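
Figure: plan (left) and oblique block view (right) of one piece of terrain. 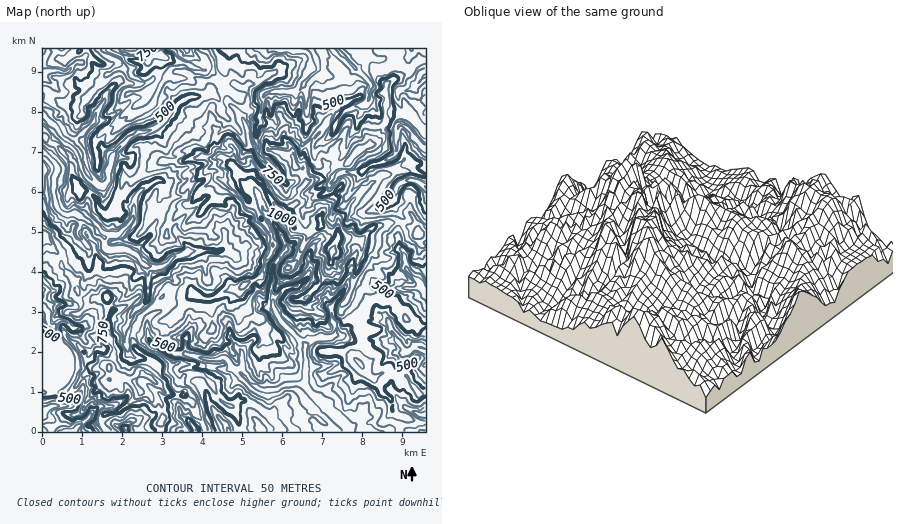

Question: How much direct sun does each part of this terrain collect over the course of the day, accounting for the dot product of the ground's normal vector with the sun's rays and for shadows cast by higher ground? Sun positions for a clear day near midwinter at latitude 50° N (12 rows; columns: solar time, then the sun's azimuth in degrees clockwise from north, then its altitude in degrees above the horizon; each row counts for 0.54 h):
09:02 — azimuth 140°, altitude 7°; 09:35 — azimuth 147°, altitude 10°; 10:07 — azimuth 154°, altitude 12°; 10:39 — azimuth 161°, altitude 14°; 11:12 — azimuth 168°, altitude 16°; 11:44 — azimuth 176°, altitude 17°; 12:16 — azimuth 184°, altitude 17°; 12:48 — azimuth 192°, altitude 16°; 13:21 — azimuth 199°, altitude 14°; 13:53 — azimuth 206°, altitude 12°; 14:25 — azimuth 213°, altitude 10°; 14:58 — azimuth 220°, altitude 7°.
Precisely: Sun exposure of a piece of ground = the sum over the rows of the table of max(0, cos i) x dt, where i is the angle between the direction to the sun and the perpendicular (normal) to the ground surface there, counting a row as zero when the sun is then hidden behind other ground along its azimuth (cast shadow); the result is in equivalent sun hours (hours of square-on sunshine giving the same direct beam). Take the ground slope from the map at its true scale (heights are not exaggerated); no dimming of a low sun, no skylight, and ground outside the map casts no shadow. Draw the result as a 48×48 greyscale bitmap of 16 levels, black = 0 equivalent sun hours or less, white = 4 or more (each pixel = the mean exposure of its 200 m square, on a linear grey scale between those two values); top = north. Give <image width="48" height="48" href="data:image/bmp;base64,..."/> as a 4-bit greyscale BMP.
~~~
<image width="48" height="48" href="data:image/bmp;base64,Qk32BAAAAAAAAHYAAAAoAAAAMAAAADAAAAABAAQAAAAAAIAEAAATCwAAEwsAABAAAAAAAAAAAAAAABEREQAiIiIAMzMzAERERABVVVUAZmZmAHd3dwCIiIgAmZmZAKqqqgC7u7sAzMzMAN3d3QDu7u4A////AIfvV7cidGiYqStjKXVIdkNDaVRmmsppzQS99Si9xTI4MXwye3VqhEVWYjaGNFq6UzRCWUFZ3apjV7Y1u2a4NVUyI1moaFdAKOZDJqZBb9yUaqRHg1hBAlQyNWiZmKdH3O7Oldvvh+dLhzJXEBEAACM0aKiLuaSKmzMilnypmSXEAAJmQQACIQA2uXmKzHeZUEVCSUVWhIkhETVSQwGKuGdmnZRqyHhnIWVUJ5ZyATASECIAACV6iLtkNJyqckYiMVVUVRMhAAEzNSAANJaIjMVWl0WXRjEAeGVVlCAUASEAAAJnaVWZqkZHvdlBI1EAElVZcBBSAwACdW3e+GhZlHRDIQABMxMiAlJXAVZiEQBHNCW9le1XWDJ1AAAVRWQ57QBAAAMhFEJou2JYiMy3YhabhxWGZ4S8qgEBQjQ2MXWJm6dTSZi4QTvL6kuVQiWpZAOKqXRoQVcRWauXnIlzEr7v2H2XZVp0IUQgGKczlQSENqmZu5hCNb/7MzmnaLhBIYp3hHmDBkBXZZloycp4Y3iseGGHeYYyEkI1UQEBEBEkVUIASa2+VgAE7MNXhSEAErqWMQABIAEAAhIBIRa7Z4IAT9taZYZXV6mEEQAAEQAAEgIWIAAZaf9gbvyLm4eDapZhESEAEQAAAAARAAADYmmlacaJp4pz2pdDISEAACaDAAAQAAADsgF5tqu3m6h1u6kzISAAAniZgwAQAREiVgCYV2aGmGQofKQhAjA2m2R8xpmaVVZ2UzNbQTead2WN2EMAFQEQFaRGO7uVNombgX+5tzMhV3h3iAACMBnLIDhDedyVd3q9RJczlgEABZm2IRAAApvKckdkhXyqubeWPdUlQgEAAAIzQSAkWKZWRVVUN1Sbyn+ym2QgBAAQAAAUETJc2mEldWQzNHZMqbpFcQNxEUI1MQACMzMomkAmhxJCMyiGnuVIMAAhABQFd2MUU1IUUgAUi3EjNEJ5zXRoAABoEChAR3YgAVMlEBUVZ8pnVlZHZ2miABIjYwAgA4qDWnQ0EHYkIVzalFSGeHIhADhxBDJCABN4YxOEInYyE1WLnMlXdAAQBXQRE1SqUQAlVCizJHVTZlMQQiM0MBABeGQCAUIrzIICEMsQSGjVF1IQESAAAQAAEAADASMSm6UDEaADRFm8MAACIQABAAAAAAABYQMQAVURGRApsRZs1RACIhEzAAIQAAAANgEgACQhdwOLyRA2v/thIjQhABIQAAAABDAQACl4gkWWaTRTidy2JFIxASIgAQAQEWEAABSHM+yWZ3InKJuqYhIhFREQABARABdAAFYzNGYzRqY1lEhnhhEQMSMQAAAAAABJJGQRBGE1MmlCNVaFmJhURHdjAAAAAAAAQTUwAwRlUziSATFqrLiYZTJruZUgABEAFTbJQCMRIiV5i8t3Q13pIhEieXZSEjQQNAAYpbmTAkADd3qrzbZFMiEAA2dkJEITUhAibDZqlUeblSe6YQFDQjEQAAJURDFYVDRTJUQCeIrHAAAREAMCIkMAAAACVBaEVWVEIg=="/>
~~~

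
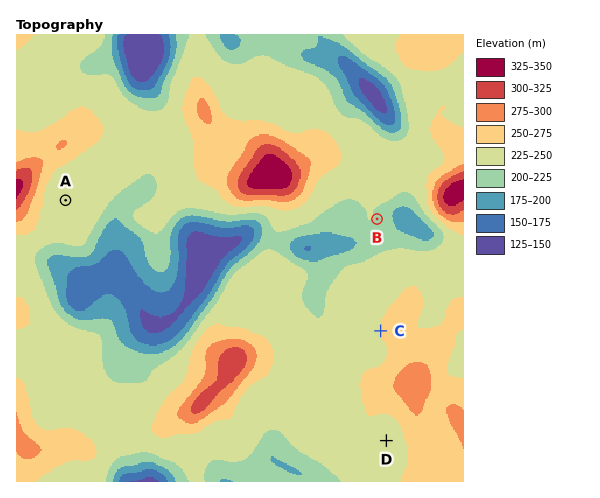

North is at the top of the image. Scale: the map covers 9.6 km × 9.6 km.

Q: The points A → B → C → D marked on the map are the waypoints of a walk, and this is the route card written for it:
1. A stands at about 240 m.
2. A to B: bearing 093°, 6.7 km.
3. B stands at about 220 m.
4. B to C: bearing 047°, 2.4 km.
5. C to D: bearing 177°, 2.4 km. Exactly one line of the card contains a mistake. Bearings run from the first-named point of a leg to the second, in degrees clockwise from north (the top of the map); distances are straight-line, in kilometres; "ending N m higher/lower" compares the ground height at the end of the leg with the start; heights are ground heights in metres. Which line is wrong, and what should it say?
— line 4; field bearing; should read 178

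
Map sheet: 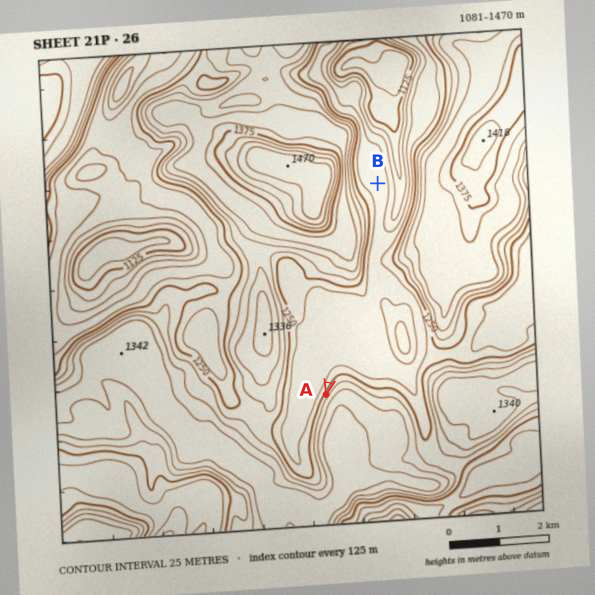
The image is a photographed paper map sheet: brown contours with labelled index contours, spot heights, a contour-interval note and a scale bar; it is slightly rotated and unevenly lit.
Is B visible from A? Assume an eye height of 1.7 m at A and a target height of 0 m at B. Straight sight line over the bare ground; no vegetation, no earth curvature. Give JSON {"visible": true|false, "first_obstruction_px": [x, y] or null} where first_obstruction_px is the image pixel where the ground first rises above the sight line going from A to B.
{"visible": false, "first_obstruction_px": [352, 289]}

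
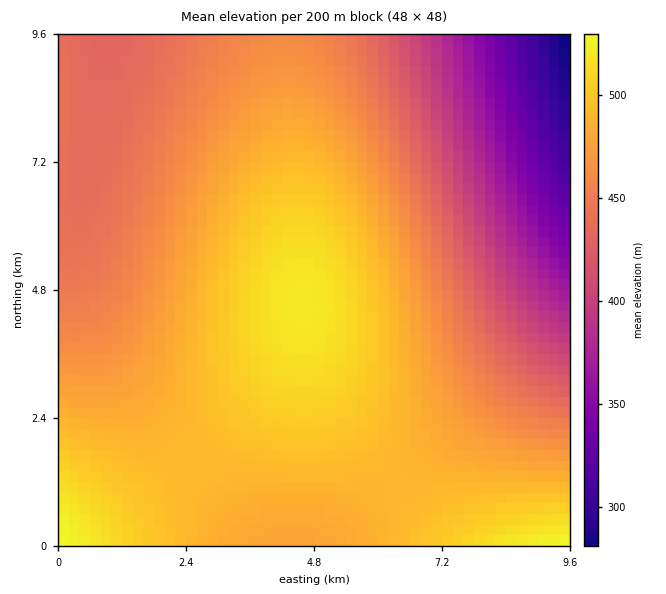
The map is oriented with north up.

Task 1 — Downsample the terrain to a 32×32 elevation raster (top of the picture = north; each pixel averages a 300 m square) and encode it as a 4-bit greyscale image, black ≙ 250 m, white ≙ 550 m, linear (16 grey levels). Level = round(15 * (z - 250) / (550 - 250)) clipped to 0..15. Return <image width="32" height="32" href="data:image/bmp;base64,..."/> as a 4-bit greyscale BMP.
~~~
<image width="32" height="32" href="data:image/bmp;base64,Qk12AgAAAAAAAHYAAAAoAAAAIAAAACAAAAABAAQAAAAAAAACAAATCwAAEwsAABAAAAAAAAAAAAAAABEREQAiIiIAMzMzAERERABVVVUAZmZmAHd3dwCIiIgAmZmZAKqqqgC7u7sAzMzMAN3d3QDu7u4A////AO7d3czMzMu7zMzMzN3d3u7t3d3MzMzMzMzMzMzN3d3d3d3czMzMzMzMzMzMzM3d3d3dzMzMzMzMzMzMzMzMzMzd3MzMzMzMzMzMzMzMzMzM3MzMzMzMzMzMzMzMzMu7u8zMzMzMzMzMzMzMzMu7u7vMzMzMzMzd3d3MzMy7u7qqzMzMzMzN3d3d3MzLu7qqqru7vMzMzd3d3dzMy7uqqpm7u7vMzN3d3d3dzMu7qpmZu7u7zMzd3d3d3czLuqmZiLu7u7zM3d3d3d3Mu7qpmIiqq7u8zN3d3d3dzLuqmYh3qqq7vMzd3d3d3cy7qpiHd6qqu7zM3d3d3d3Mu6mYh3aqqqu7zN3d3d3czLqpiHdmqqqru8zN3d3d3Mu6mYd2ZaqqqrvMzd3d3dzLupmHdlWqqqq7vM3d3d3My6qYh2ZVqaqqu7zM3d3dzLupmHdlVJmaqqu8zM3d3My6qYh2ZUSZmqqru8zM3MzLuqmHdlVEmZmqq7vMzMzMy7qZh2ZUQ5mZqqq7vMzMzLuqmIdmVEOZmaqqu7vMzMu7qZh3ZVQzmZmaqqu7vMy7uqmYd2VEM5mZmqqru7u7u7qpiHZlRDKZmZqqqru7u7uqmYh2VUMymZmZqqqru7u6qpmHdlVDMpmZmaqqq7u7uqmYh2ZUQyKZmZmaqqq7u6qpmIdmVEMi"/>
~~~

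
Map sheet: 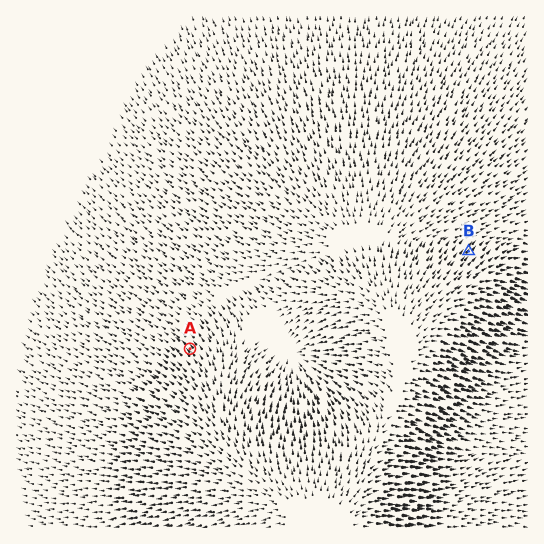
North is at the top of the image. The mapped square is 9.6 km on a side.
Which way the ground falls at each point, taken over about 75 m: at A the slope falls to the NW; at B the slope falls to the NE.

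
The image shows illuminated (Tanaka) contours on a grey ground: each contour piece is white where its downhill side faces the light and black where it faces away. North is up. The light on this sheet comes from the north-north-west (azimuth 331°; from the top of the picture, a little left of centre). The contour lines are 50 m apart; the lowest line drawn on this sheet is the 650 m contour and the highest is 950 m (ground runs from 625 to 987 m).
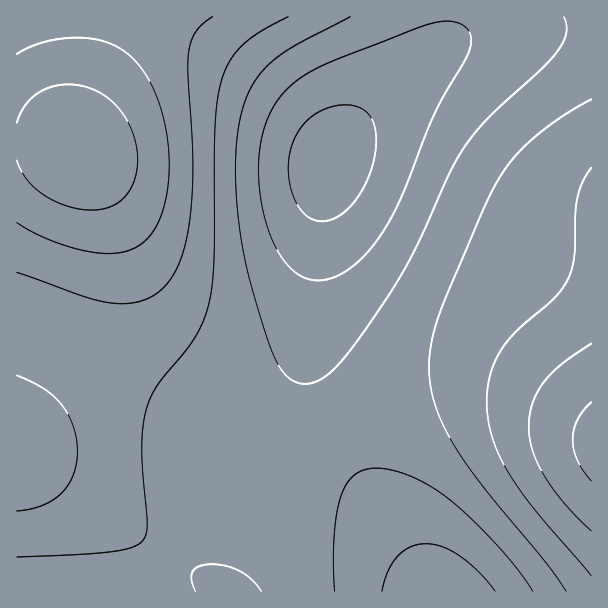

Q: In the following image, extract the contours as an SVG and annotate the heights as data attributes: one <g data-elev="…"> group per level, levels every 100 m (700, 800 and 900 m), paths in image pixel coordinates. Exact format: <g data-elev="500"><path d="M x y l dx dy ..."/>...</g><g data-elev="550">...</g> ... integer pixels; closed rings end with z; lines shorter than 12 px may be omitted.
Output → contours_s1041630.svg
<g data-elev="700"><path d="M382 591l6-19 10-16 13-9 15-3 17 3 16 9 20 16 16 19"/><path d="M309 279l-15-8-13-15-11-22-8-27-3-30 1-27 5-24 9-21 10-12 12-12 15-10 19-9 99-38 18-3 15 4 6 5 3 6 0 8-2 7-34 61-32 80-17 35-18 25-20 18-19 9-11 1z"/></g><g data-elev="800"><path d="M261 591l-9-11-12-9-13-5-15-2-12 2-7 6-2 7 4 12"/><path d="M17 557l63-3 36-3 19-5 6-4 4-5 2-16-5-75 1-20 3-16 4-12 7-12 29-36 11-17 9-19 5-20 3-42 1-126 2-24 4-19 8-21 13-16 18-14 28-15"/><path d="M591 99l-28 17-27 20-20 19-15 21-17 33-41 96-10 30-4 25 1 21 4 20 8 21 11 22 26 38 66 79 21 30"/></g><g data-elev="900"><path d="M591 344l-30 21-18 18-11 21-3 22 3 24 12 26 20 27 27 28"/><path d="M17 223l28 15 35 12 28 4 12-1 11-3 9-5 7-6 12-18 8-26 2-31-3-36-10-33-13-25-9-11-9-7-11-7-12-4-13-3-15 0-17 1-15 4-13 4-12 7"/></g>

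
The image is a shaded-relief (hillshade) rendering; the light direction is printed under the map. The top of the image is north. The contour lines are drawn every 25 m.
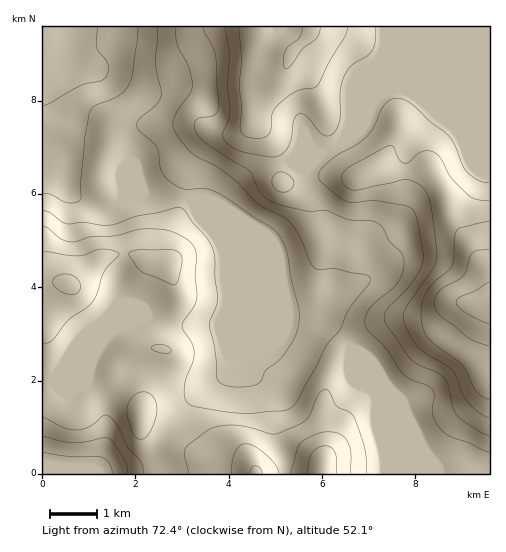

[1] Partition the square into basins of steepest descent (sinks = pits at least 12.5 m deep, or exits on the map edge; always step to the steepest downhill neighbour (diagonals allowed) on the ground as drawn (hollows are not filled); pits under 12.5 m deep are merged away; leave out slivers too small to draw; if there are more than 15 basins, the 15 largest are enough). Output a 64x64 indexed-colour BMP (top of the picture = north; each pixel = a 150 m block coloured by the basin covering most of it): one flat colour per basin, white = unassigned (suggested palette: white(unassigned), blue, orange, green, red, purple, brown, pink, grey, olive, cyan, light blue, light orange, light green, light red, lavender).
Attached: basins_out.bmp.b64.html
<image width="64" height="64" href="data:image/bmp;base64,Qk12CAAAAAAAAHYAAAAoAAAAQAAAAEAAAAABAAQAAAAAAAAIAAATCwAAEwsAABAAAAAAAAAA////ALR3HwAOf/8ALKAsACgn1gC9Z5QAS1aMAMJ34wB/f38AIr28AM++FwDox64AeLv/AIrfmACWmP8A1bDFACIiIiIiIiIiIiIiIiIiIhERERERERERERERERERERERIiIiIiIiIiIiIiIiIREREREREREREREREREREREREREiIiIiIiIiIiIiIiERERERERERERERERERERERERERESIiIiIiIiIiIiIhERERERERERERERERERERERERERERIiIiIiIiIiIiIREREREREREREREREREREREREREREREiIiIiIiIiIiERERERERERERERERERERERERERERERESIiIiIiIiIhERERERERERERERERERERERERERERERERIiIiIiIiIhEREREREREREREREREREREREREREREREREiIiIiIiIiERERERERERERERERERERERERERERERERESIiIiIiIiIRERERERERERERERERERERERERERERERERIiIiIiIiIiEREREREREREREREREREREREREREREREREiIiIiIiIiIRERERERERERERERERERERERERERERERESIiIiIiIiIiERERERERERERERERERERERERERERERERIiIiIiIiIiIREREREREREREREREREREREREREREREREiIiIiIiIiIiERERERERERERERERERERERERERERERESIiIiIiIiIiIRERERERERERERERERERERERERERERERIiIiIiIiIiIhEREREREREREREREREREREREREREREREiIiIiIiIiIiERERERERERERERERERERERERERERERESIiIiIiIiIiIRERERERERERERERERERERERERERERERIiIiIiIiIiIiEREREREREREREREREREREREREREREREiIiIiIiIiIiIRERERERERERERERERERERERERERERESIiIiIiIiIiIhERERERERERERERERERERERERERERERIiIiIiIiIiIiEREREREREREREREREREREREREREREREiIiIiIiIiIiIhERERERERERERERERERERERERERERESIiIiIiIiIiIiERERERERERERERERERERERERERERERIiIiIiIiIiIiIREREREREREREREREREREREREREREREiIiIiIiIiIiIhEREREREREREREREREREREREREREREREREiIiIiIiIiERERERERERERERERERERERERERERERERERIiIiIiIiERERERERERERERERERERERERERERERERERESIiIiIiIREREREREREREREREREREREREREREREREREREiIiIhERERERERERERERERERERERERERERERERERERERERERERERERERERERERERERERERERERERERERERERERERERERERERERERERERERERERERERERERERERERERERERERERERERERERERERERERERERERERERERERERERERERERERERERERERERERERERERERERERERERERERERERERERERERERERERERERERERERERERERERERERERERERERERERERERERERERERERERERERERERERERERERERERERERERERERERERERERERERERERERERERERERERERERERERERERERERERERERERERERERERERERERERERERERERERERERERERERERERERERERERERERERERERERERERERERERERERERERERERERERERERERERERERERERERERERERERERERERERERERERERERERERERERERERERERERERERERERERERERERERERERERERERERERERERERERERERERERERERERERERERERERERERERERERERERERERERERERERERERERERERERERERERERERERERERERERERERERERERERERERERERERERERERERERERERERERERERERERERERERERERERERERERERERERERERERERERERERERERERERERERERERERERERERERERERERERERERERERERERERERERERERERERERERERERERERERERERERERERERERERERERERERERERERERERERERERERERERERERERERERERERERERERERERERERERERERERERERERERERERERERERERERERERERERERERERERERERERERERERERERERERERERERERERERERERERERERERERERERERERERERERERERERERERERERERERERERERERERERERERERERERERERERERERERERERERERERERERERERERERERERERERERERERERERERERERERERERERERERERERERERERERERERERERERERERERERERERERERERERERERERERERERERERERERERERERERERERERERERERERERERERERERERERERERERERERERERERERERERERERERERERERERERERERERERERERERERERERERERERERERERERERERERERERERERERERERERERERERERERERERERERERERERERERERERERERERERERERERERERERERERERERERERERERERERERERERERERERERERERERERERERERERERERERERERERERERERERERERERERERERERERERERERERERERERERERERERERERERERERERERER"/>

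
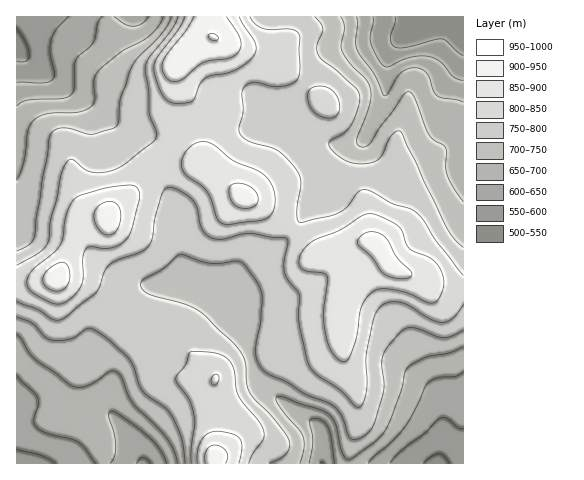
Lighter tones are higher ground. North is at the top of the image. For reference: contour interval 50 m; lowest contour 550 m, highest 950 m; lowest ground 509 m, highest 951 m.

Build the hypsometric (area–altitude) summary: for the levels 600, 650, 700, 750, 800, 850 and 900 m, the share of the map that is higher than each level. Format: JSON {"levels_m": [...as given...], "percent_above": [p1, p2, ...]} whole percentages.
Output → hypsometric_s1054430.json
{"levels_m": [600, 650, 700, 750, 800, 850, 900], "percent_above": [95, 88, 77, 61, 34, 14, 3]}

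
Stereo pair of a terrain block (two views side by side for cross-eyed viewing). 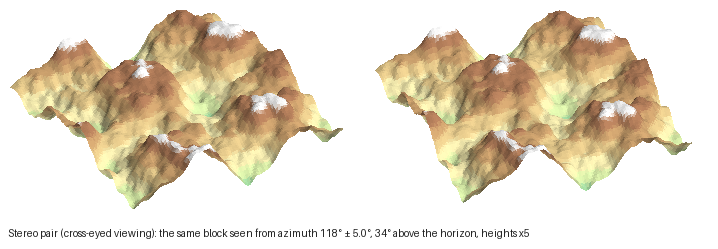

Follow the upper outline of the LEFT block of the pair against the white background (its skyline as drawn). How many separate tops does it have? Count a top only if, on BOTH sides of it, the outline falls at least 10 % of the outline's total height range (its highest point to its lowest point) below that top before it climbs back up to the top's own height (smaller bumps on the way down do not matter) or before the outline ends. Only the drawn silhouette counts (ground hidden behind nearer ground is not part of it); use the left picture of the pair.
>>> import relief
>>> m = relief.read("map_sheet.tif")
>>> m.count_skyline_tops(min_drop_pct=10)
2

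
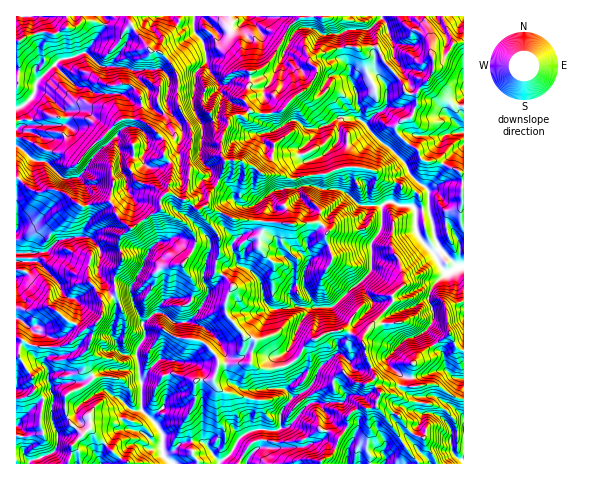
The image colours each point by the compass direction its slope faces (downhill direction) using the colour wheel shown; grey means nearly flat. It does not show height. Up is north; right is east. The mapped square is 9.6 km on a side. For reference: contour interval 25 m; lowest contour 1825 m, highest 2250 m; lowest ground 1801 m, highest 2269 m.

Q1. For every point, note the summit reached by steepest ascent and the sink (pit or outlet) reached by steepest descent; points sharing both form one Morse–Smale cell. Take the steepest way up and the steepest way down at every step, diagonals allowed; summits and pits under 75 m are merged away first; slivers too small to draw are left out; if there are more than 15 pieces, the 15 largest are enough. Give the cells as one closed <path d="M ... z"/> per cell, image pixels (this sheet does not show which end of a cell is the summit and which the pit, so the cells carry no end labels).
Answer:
<path d="M354 46l-19 3-22 8-3 5 7 7-2 9-9 12-11 5-14 15-14 4-17-4-7 6-8-1-7 5 0 6-7 14 0 15 4 5-1 11-6 12-8 10-3 11-8 6 20 27 1 16-3 7-1 11 9 5 8 10-7 15 0 12 19 24 10 3-4 23 8 5 17 0 8-3-1-10 7-8 8-20 11-18 24-3 38-35 0-27 10-16 0-21 8-5 15 4 8 0 3 3 0 18 2 8 18 20 5 10 6 8-14 13-3 8-1 5 6 14-3 12-8 8-19 7-17 17 1 7 7 7 10 7 7 0 1-11 5-11 31-22 7 13 8 3 0-177-26-12-14 0-4-4-2-6-15-13-12 11-19-16-6-9 9-10 11-6 1-19-13-19-1-22-15 1z"/><path d="M168 192l-7 7-2 12-19 10-20 17-1 7 3 17-8 16 1 16-13 11 0 10-8 11-4 20-8 9 11 23-6 7-18 8-4 4 1 17 5 10 12 11 7-6 26 26 13 9 116 0 4-8 10-8 42 0 18-6 6-7 3-19-9-13-11 0-6-10 10-9 3-6-11-5-12 9-7-16-26 2-8-5 4-23-10-3-17-19-2-5 0-12 7-15-8-10-9-5 1-11 3-7-1-16-17-24-14-13-7-1z"/><path d="M129 16l-61 0-1 11-11 7-17-2-23 9 0 137 18 13 9 1 12-2 12 4 15 12 28-4 4 4 4 10 13 12 30-19 0-10 5-6 2-1 13 7 4 0 5-24-1-21 3-16-2-12-12-22 0-27-4-10-12-14-11-2-3-3-14-19z"/><path d="M19 178l-3 1 0 158 24 10 23-1 10-4 11-12 11-5 7-10 0-10 13-11-1-16 8-16-3-20 2-6 9-8-12-12-4-10-4-4-28 4-15-12-12-4-12 2-9-1z"/><path d="M300 16l-171 1 5 12 14 19 3 3 11 2 15 21 0 25 5 14 8 13 2 12-3 16 1 21-5 24 12 11 10-6 3-11 8-10 6-12 1-11-4-5 0-15 7-14 0-6 7-5 8 1 6-5-4-13 6-15 0-10 9-3 12-10 16-32z"/><path d="M391 202l-6 1-4 4 0 21-10 16 0 27-38 35-24 3-11 18-8 20-7 8 2 11 10-6 9-13 9-8 16-7 17-2 15 9 6 21 10 20 12 5 25 1-1-8-8 0-10-7-7-7-1-7 17-17 19-7 8-8 3-12-6-14 1-5 3-8 14-13-6-8-5-10-18-20-2-8 0-18-3-3-14-1z"/><path d="M346 330l-17 2-16 7-9 8-9 13-9 7 6 15 12-9 11 5-3 6-10 9 6 10 11 0 7 10 2 7-4 18-5 4-18 6-42 0-10 8-3 8 74 0 13-11 6-15 8-11 1-11 14-9 10 1 4-2 4-14-8-9 3-7-8-16-2-14-5-9z"/><path d="M94 325l-31 21-23 1-18-5-2 5 0 10 12 19 3 14-7 6-12 3 1 65 51-1 4-9 0-8 10-13-11-9-5-10-1-17 4-4 18-8 6-7-11-23 8-9z"/><path d="M382 16l-81 0-13 12-16 32-12 10-9 3 0 10-6 15 4 12 14 4 18-4 14-15 11-5 9-12 2-9-6-5-1-4 6-6 30-8 12 3 14-1 1-7-5-12z"/><path d="M376 379l-4 4 8 9-4 14 43 58 45-1-1-3-5-2-6-6-1-22-2-5-14-11-12 0-3-3 4-15 11 0 16 8 12 12 0-17-10-3-14-10-7-2-23 3-20-2z"/><path d="M463 43l-10 1-11 15-8 1 0 10-18 25 1 8-4 13-11 5-6 5 2 7 5 5 4-4 11 2 26 0 3-2 17-2 0-16-5-6 0-7 5-6z"/><path d="M417 16l-34 0-15 13 5 17 6 3 6 14 16 18 3 10 6 3 7-2 11-11 6-11-4-32-4-11z"/><path d="M377 407l-15 0-14 9-1 11-8 11-6 15-5 5-5 1-2 5 97-1z"/><path d="M376 46l-3 1 1 23 12 15 1 20-4 5-8 4-9 11 15 17 11 7 10-10-6-8 0-5 6-5 11-5 4-13 0-9-7 0-6-3-1-7-18-21z"/><path d="M463 133l-16 1-3 2-26 0-11-2-4 5 15 12 2 6 4 4 14 0 11 7 14 4z"/>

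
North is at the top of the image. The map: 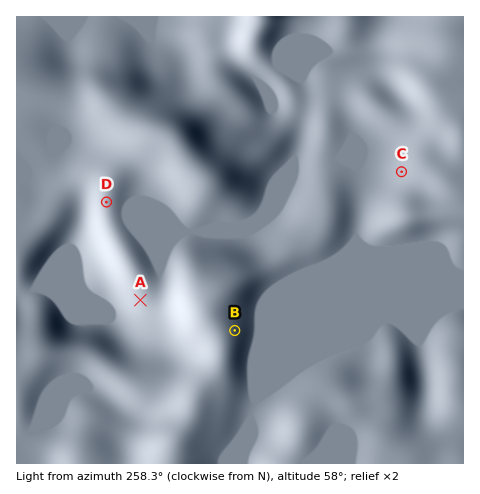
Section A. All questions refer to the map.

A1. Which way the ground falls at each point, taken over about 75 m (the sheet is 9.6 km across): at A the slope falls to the SW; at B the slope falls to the E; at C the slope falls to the W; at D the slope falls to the SW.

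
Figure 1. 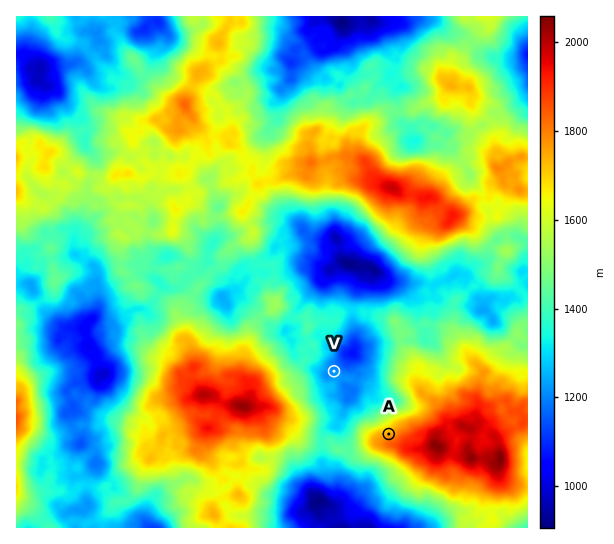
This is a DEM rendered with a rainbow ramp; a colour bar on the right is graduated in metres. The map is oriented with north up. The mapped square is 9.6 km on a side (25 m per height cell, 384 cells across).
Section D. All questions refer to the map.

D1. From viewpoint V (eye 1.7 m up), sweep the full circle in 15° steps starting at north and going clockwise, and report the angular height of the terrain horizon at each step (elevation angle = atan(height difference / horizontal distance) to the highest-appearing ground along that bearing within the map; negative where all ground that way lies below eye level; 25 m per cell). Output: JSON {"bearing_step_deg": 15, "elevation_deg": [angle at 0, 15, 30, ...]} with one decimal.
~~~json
{"bearing_step_deg": 15, "elevation_deg": [9.5, 11.7, 10.8, 8.2, 10.5, 12.3, 15.7, 17.6, 19.0, 20.0, 19.5, 9.4, 8.3, 11.0, 20.2, 23.6, 28.1, 25.7, 23.0, 16.5, 17.9, 17.5, 14.0, 10.1]}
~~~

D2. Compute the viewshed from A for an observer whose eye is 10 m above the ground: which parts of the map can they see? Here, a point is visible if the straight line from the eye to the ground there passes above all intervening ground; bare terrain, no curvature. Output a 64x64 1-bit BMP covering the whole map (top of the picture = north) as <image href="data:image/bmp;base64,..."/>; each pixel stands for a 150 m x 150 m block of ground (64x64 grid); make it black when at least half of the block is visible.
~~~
<image width="64" height="64" href="data:image/bmp;base64,Qk0+AgAAAAAAAD4AAAAoAAAAQAAAAEAAAAABAAEAAAAAAAACAAATCwAAEwsAAAIAAAAAAAAA////AAAAAAAAAAAAAAAAAAAAAAAAAAAAAAAAAAAAAAAAAAAAAAAAAAAAAAAAAAAAAAAAAAAAAAAAAAAAAAAAAAAAAAAAAAAAAAABwAAAAAAAAAGIAAAAAAAAAMCAAAAAAAAAweADAAAAAADB8AMAAAAAAAf4AAAAAAAAB/wAAAAAAAAF/gAAAAAAAAf/gGAAAAAAA///wAAAAAAD///AAAAAAAP//4AAAAAAA//fgAAAAAAH794AAAAAAAff/wAAAAAAB8//AAAAAAADz/+AAAAAAAfv/4AAAAAAA+/8AAAAAAAA4WAAAAAAAADgAAAAAAAAAGAAAAAAAAGAIAAAAAAAAMAgAAAAAAAOQOAAcAAAAIZgYAD4AAAHxz5wA/4AAA//H/wf/8AAD/4H/j//4AAHD4P////wAAoP3///+zx8Bg+P///4Fv4CB4f///gXx4AHB///wB/7mAAH//4AHtuPHgB/4AAYmIIGAA+AABiMAAIADwAAAIwAA4AAAAAABAIb8AAAAAAAAx+QAAAAAAABf5AAAAAAAAHPAAAAAAAAAA8AAAAAAAAABwAAAAAAAAACAAAAAAAAAAIAAAAAAAAAAwAAAAAAAAADgAAAAAAAAAHAAAAAAAAAAEAAAAAAAAAAQAAAAAAAAABAAAAAAAAAAAAAAAAAAAAAAAAAAAAAAAAAAAAAAA=="/>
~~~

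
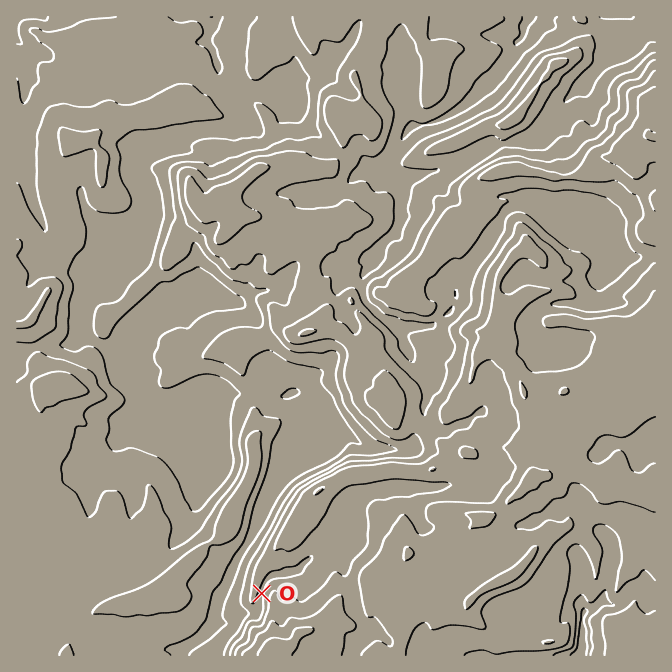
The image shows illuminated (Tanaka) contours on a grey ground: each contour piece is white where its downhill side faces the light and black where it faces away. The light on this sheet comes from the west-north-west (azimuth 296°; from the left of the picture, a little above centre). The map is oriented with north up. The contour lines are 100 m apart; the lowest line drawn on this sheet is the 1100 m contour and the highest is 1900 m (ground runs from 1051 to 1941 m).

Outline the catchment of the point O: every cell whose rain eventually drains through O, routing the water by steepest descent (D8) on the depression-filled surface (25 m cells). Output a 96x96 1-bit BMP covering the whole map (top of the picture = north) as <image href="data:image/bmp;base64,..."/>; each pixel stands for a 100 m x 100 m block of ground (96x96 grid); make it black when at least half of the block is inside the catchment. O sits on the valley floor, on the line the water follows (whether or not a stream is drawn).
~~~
<image width="96" height="96" href="data:image/bmp;base64,Qk2+BAAAAAAAAD4AAAAoAAAAYAAAAGAAAAABAAEAAAAAAIAEAAATCwAAEwsAAAIAAAAAAAAA////AAAAAAAAAAAAA///wAAAAAAAAAAAA///wAAAAAAAAAAAA///wAAAAAAAAAAAA///wAAAAAAAAAAAA///wAAAAAAAAAAAA///wAAAAAAAAAAAA///wAAAAAAAAAAAA///wAAAAAAAAAAAA///wAAAAAAAAAAAB///wAAAAAAAAAAAD///wAAAAAAAAAAAD///wAAAAAAAAAAAB///wAAAAAAAAAAAB///wAAAAAAAAAAAA///wAAAAAAAAAAAAf///AAAAAAAAAAAAf///gAAAAAAAAAAAP///4AAAAAAAAAAAH///+AAAAAAAAAAAD////gAAAAAAAAAAD////wAAAAAAAAAAB////8AAAAAAAAAAA////+AAAAAAAAAAA/////AAAAAAAAAAAf////wAAAAAAAAAAP////wAAAAAAAAAAD////4AAAAAAAAAAAf///4AAAAAAAAAAAAAH/4AAAAAAAAAAAAAB/4AAAAAAAAAAAAAAf4AAAAAAAAAAAAAAOAAAAAAAAAAAAAAAAAAAAAAAAAAAAAAAAAAAAAAAAAAAAAAAAAAAAAAAAAAAAAAAAAAAAAAAAAAAAAAAAAAAAAAAAAAAAAAAAAAAAAAAAAAAAAAAAAAAAAAAAAAAAAAAAAAAAAAAAAAAAAAAAAAAAAAAAAAAAAAAAAAAAAAAAAAAAAAAAAAAAAAAAAAAAAAAAAAAAAAAAAAAAAAAAAAAAAAAAAAAAAAAAAAAAAAAAAAAAAAAAAAAAAAAAAAAAAAAAAAAAAAAAAAAAAAAAAAAAAAAAAAAAAAAAAAAAAAAAAAAAAAAAAAAAAAAAAAAAAAAAAAAAAAAAAAAAAAAAAAAAAAAAAAAAAAAAAAAAAAAAAAAAAAAAAAAAAAAAAAAAAAAAAAAAAAAAAAAAAAAAAAAAAAAAAAAAAAAAAAAAAAAAAAAAAAAAAAAAAAAAAAAAAAAAAAAAAAAAAAAAAAAAAAAAAAAAAAAAAAAAAAAAAAAAAAAAAAAAAAAAAAAAAAAAAAAAAAAAAAAAAAAAAAAAAAAAAAAAAAAAAAAAAAAAAAAAAAAAAAAAAAAAAAAAAAAAAAAAAAAAAAAAAAAAAAAAAAAAAAAAAAAAAAAAAAAAAAAAAAAAAAAAAAAAAAAAAAAAAAAAAAAAAAAAAAAAAAAAAAAAAAAAAAAAAAAAAAAAAAAAAAAAAAAAAAAAAAAAAAAAAAAAAAAAAAAAAAAAAAAAAAAAAAAAAAAAAAAAAAAAAAAAAAAAAAAAAAAAAAAAAAAAAAAAAAAAAAAAAAAAAAAAAAAAAAAAAAAAAAAAAAAAAAAAAAAAAAAAAAAAAAAAAAAAAAAAAAAAAAAAAAAAAAAAAAAAAAAAAAAAAAAAAAAAAAAAAAAAAAAAAAAAAAAAAAAAAAAAAAAAAAAAAAAAAAAAAAAAAAAAAAAAAAAAAAAAAAAAAAAAAAAAAAAAAAAAAAAAAAAAAAAAAAAAAAAAAAAAAAAAAAAAAAAAAAAAAAAAAAAAAAAAAAAAAAAAAAAAAAAAAAAAAAAA="/>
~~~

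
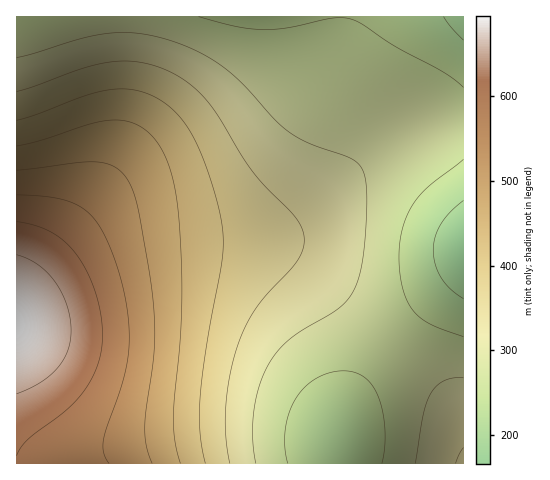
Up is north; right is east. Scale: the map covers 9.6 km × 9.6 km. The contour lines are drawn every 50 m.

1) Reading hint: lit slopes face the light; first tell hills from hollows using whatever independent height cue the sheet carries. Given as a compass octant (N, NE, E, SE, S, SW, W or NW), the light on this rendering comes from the SE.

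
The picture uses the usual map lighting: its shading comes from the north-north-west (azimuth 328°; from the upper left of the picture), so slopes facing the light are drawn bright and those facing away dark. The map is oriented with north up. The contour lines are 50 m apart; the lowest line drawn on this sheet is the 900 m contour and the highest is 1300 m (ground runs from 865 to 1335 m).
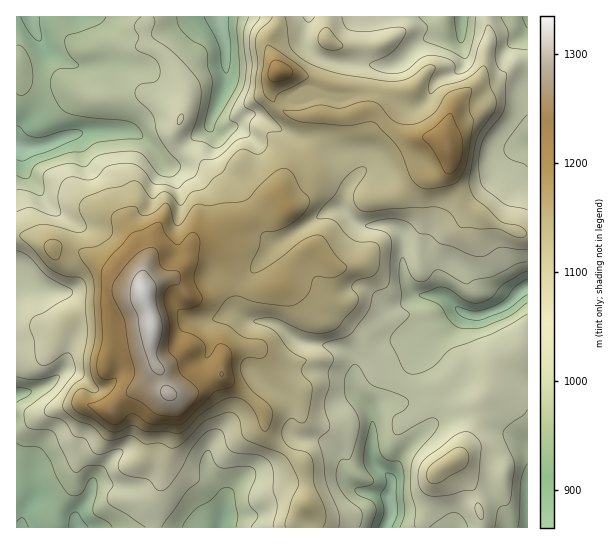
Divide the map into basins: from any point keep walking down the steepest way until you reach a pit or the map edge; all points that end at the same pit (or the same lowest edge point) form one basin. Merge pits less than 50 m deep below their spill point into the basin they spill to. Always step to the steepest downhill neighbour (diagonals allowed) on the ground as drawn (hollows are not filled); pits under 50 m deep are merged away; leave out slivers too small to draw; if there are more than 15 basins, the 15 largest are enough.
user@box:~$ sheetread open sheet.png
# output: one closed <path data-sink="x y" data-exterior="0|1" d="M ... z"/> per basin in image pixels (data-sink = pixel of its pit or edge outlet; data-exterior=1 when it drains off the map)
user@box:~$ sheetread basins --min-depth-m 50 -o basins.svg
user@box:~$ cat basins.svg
<path data-sink="527 287" data-exterior="1" d="M371 109l-6 0-22 8-21-2-3 23-10 19-1 21-7 9-17 8-1 4 3 8-3-3-14 3-24 13-19 5-19 12-12 3-4 5-6 20-10 11-14 4-18 11 9 30 0 37 8 12 9 23 14 2 8-3 18-12 10-4 5-19 5-5 12-4 14 0 11 8 17 7 20-3 9-39-1-10-8-12-18-12 10 1 12 5 19 22 17 8 11 8 7 7 18 28 16 14 11 4 35 0 24-17 22 1 6-9 20-8 6-6 9-2 0-109-7-1-26-9-25-17-15-24-6-16-7 8-8 4-9 0-9-9-1-8 8-16 12-8-18-1-15-4-12-6-12-14z"/><path data-sink="78 527" data-exterior="1" d="M18 235l-2 0 0 292 138 1-1-26 8-20 3-20 11-29 0-28-10-16-5-19-8-12 0-37-9-31-6-7-18-7-42-27-8-2-11 0-7 2-9-8z"/><path data-sink="17 146" data-exterior="1" d="M18 63l-2 0 0 171 26 7 9 8 7-2 11 0 8 2 42 27 18 7 6 8 18-11 14-4 13-17 3-14 4-5 18-5 12-12-2-30-6-12-16-21-16-8-10-13 0-8 6-16-8-7-31-15-25 4-23 0-25-13-38-1-10-6z"/><path data-sink="390 502" data-exterior="0" d="M290 287l-6 0 9 4 11 8 8 18-5 34-2 6-2 1 1 1-21 4-17-7-11-8-14 0-12 4-5 5-3 8 2 12 37 29 5 9 0 15 3 5 10 10 26 18 3 15 0 27 6 8 4 15 104 0 7-19 7-35 25-19 15-29 4-12 0-13 9-15 0-17-5-2-18 0-16 13-16 5-27-1-11-4-16-14-18-28-7-7-11-8-17-8-19-22z"/><path data-sink="218 17" data-exterior="1" d="M278 16l-129 0-4 9 0 12 3 8 11 6 12 11 14 29 0 12-10 28 0 8 10 13 16 8 16 21 7 20 1 22-2 4 22-7 24-13 8-3 8 1-2-6 1-4 17-8 6-6 2-24 10-19 2-23-26 1-8-3-8-5-7-10-1-11 8-17-10-19-1-13 9-13z"/><path data-sink="462 17" data-exterior="1" d="M486 16l-207 0-3 11-8 11 0 9 11 24 27 5 27 9 20 3 4 5 5 18 12 0 16 16 12 6 15 4 17 0 12 6 2-22 8-20 21-18 6-10 2-22 4-10z"/><path data-sink="222 527" data-exterior="1" d="M222 375l-13 5-18 12-20 3 4 10 0 28-11 29-3 20-8 20 2 25 136 1 1-6 15-17 0-27-3-15-26-18-10-10-3-5 0-15-5-9-14-13-20-13z"/><path data-sink="527 17" data-exterior="1" d="M527 16l-40 1 2 24-4 10-4 26-8 11-17 13-9 26 2 43 16 32 22 18 34 13 7 0z"/><path data-sink="31 17" data-exterior="1" d="M147 16l-130 0-1 46 3 1 1 11 5 6 6 3 38 1 25 13 23 0 25-4 40 22 3-12-1-16-13-25-12-11-11-6-3-8z"/><path data-sink="527 527" data-exterior="1" d="M527 344l-8 1-4 4-12 4-14 9-1 24-9 15-2 18-17 36-5 6 18 28 10 39 45-1z"/>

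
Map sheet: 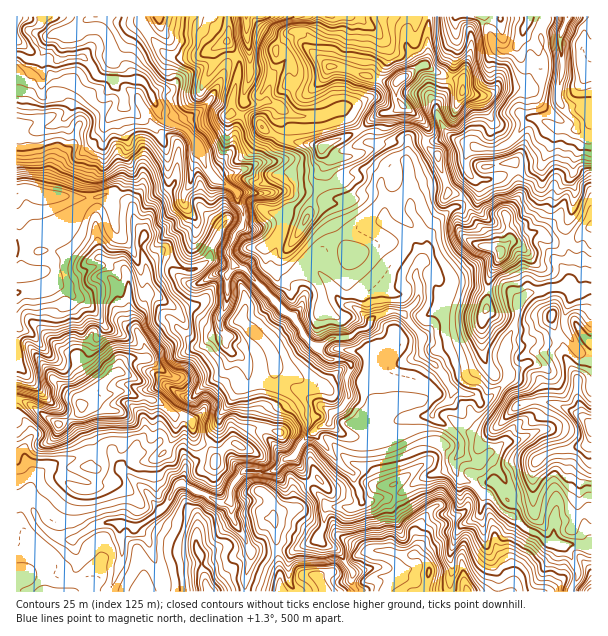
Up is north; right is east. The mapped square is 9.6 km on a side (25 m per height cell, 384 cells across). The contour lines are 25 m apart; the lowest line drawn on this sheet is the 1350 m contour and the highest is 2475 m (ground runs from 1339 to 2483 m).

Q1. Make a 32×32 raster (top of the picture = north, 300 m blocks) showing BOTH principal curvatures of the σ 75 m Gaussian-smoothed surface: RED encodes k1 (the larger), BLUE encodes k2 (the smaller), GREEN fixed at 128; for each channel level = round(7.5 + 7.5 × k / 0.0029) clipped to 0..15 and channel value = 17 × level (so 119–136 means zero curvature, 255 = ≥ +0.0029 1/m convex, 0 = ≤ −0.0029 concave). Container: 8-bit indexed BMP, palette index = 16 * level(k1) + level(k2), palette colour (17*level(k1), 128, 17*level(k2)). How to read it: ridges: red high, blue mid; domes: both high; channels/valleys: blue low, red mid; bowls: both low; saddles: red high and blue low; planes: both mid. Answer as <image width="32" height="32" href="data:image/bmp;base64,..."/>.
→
<image width="32" height="32" href="data:image/bmp;base64,Qk02CAAAAAAAADYEAAAoAAAAIAAAACAAAAABAAgAAAAAAAAEAAATCwAAEwsAAAABAAAAAAAAAIAAABGAAAAigAAAM4AAAESAAABVgAAAZoAAAHeAAACIgAAAmYAAAKqAAAC7gAAAzIAAAN2AAADugAAA/4AAAACAEQARgBEAIoARADOAEQBEgBEAVYARAGaAEQB3gBEAiIARAJmAEQCqgBEAu4ARAMyAEQDdgBEA7oARAP+AEQAAgCIAEYAiACKAIgAzgCIARIAiAFWAIgBmgCIAd4AiAIiAIgCZgCIAqoAiALuAIgDMgCIA3YAiAO6AIgD/gCIAAIAzABGAMwAigDMAM4AzAESAMwBVgDMAZoAzAHeAMwCIgDMAmYAzAKqAMwC7gDMAzIAzAN2AMwDugDMA/4AzAACARAARgEQAIoBEADOARABEgEQAVYBEAGaARAB3gEQAiIBEAJmARACqgEQAu4BEAMyARADdgEQA7oBEAP+ARAAAgFUAEYBVACKAVQAzgFUARIBVAFWAVQBmgFUAd4BVAIiAVQCZgFUAqoBVALuAVQDMgFUA3YBVAO6AVQD/gFUAAIBmABGAZgAigGYAM4BmAESAZgBVgGYAZoBmAHeAZgCIgGYAmYBmAKqAZgC7gGYAzIBmAN2AZgDugGYA/4BmAACAdwARgHcAIoB3ADOAdwBEgHcAVYB3AGaAdwB3gHcAiIB3AJmAdwCqgHcAu4B3AMyAdwDdgHcA7oB3AP+AdwAAgIgAEYCIACKAiAAzgIgARICIAFWAiABmgIgAd4CIAIiAiACZgIgAqoCIALuAiADMgIgA3YCIAO6AiAD/gIgAAICZABGAmQAigJkAM4CZAESAmQBVgJkAZoCZAHeAmQCIgJkAmYCZAKqAmQC7gJkAzICZAN2AmQDugJkA/4CZAACAqgARgKoAIoCqADOAqgBEgKoAVYCqAGaAqgB3gKoAiICqAJmAqgCqgKoAu4CqAMyAqgDdgKoA7oCqAP+AqgAAgLsAEYC7ACKAuwAzgLsARIC7AFWAuwBmgLsAd4C7AIiAuwCZgLsAqoC7ALuAuwDMgLsA3YC7AO6AuwD/gLsAAIDMABGAzAAigMwAM4DMAESAzABVgMwAZoDMAHeAzACIgMwAmYDMAKqAzAC7gMwAzIDMAN2AzADugMwA/4DMAACA3QARgN0AIoDdADOA3QBEgN0AVYDdAGaA3QB3gN0AiIDdAJmA3QCqgN0Au4DdAMyA3QDdgN0A7oDdAP+A3QAAgO4AEYDuACKA7gAzgO4ARIDuAFWA7gBmgO4Ad4DuAIiA7gCZgO4AqoDuALuA7gDMgO4A3YDuAO6A7gD/gO4AAID/ABGA/wAigP8AM4D/AESA/wBVgP8AZoD/AHeA/wCIgP8AmYD/AKqA/wC7gP8AzID/AN2A/wDugP8A/4D/AIeHh4eXhZiHdXX4loOGyJO3t4G2l4e3lLS3laiWp7TEh4eHhpeEl4aGhtZ1lYXGtMfosKSVhse205WEqKiFlbSHmIaFmJW3hYe2x6ejc8WCYXDF6ti1yKbClZSol3NzhJeFhoWUhIOVl6bIlYC4uJeT1KWXl6PIp5Gjx4SRpKeXhoaHl4eGp5OTyMiRk7iouLeRYnOEhcfntKO0gsiFhod2h4eomJenpZCxkLDE+cW2ksellKWTlOiTs5SVxnWFhoeGl5aXhoWXlZLJ2ICwkNbmp4Kmp8eTonKWp4TYhYaXlaSDhJeGhre4gqbV1PmggPmCpoaHh7i3c5V0ptnntqeExdd0dHSEhaWlw7XYpObUoKWEhnaGl6iTprVygpWUxoP199amt8V0xvjFkKe3t8akgLiYh4aEhJeU58WFdHTo9sGS2bi2o+f1gPehhZeGlYSkgLeIh5iUlYRz+ffHxrWCoeanx6e2o6DmkIR1hYWGp8mQuIeImKaThaSClJaEtXH2k5SW2bbF08alhZaHmKe3ooDGh5aVgpeWx4OVdLaVxKLHuIS4tNmkcoV0lZeopnDC5ciXqIKnhraVhJeXppSDtZaVtYL3lXO2hZG2uLiQ1aOggbi4gpaF2KeCl6aTxqaHdXWCx8aTlce2kOi2gJDJuLaDkJC3lpXJ2aKm2qSmhHWGdIWmpre3hOiQ95Gg1qSWlqi3uIKXdKbVY4OThIWYh4WWt6e2tnSzsJDxoNiWl4eHh4eGlIdldfR0daaFh7aHhae3t6S3prP3sLHWp5V2h5iXh4d0hYSE97fGlYaHtoeHdcZjpMang8Xh4eam54SGh4eHh4aE1/jI2KWmpZiXh3eGt3S3yJaDhPmQs6a2x3WGdneHhoPmlpPXlZeEt4eXl6amhselhYHG6KD5xZbGlpiXhoeFxrKix+iFhqa1yMi4prXYt7ekkbWQoMGSlaaXl4aGhoXG13KDlKaVlMaGlpZ2dKakyKO0kYWjk7WWpqaVhYWGdPZztNa2lZSWpXWGp5VkppTHo8VhtqWFlaTXx6a2lYSl+IOCgaS3hYd2loWGx3OFlaW0oJXHg+nWp5W25qSUUtPAkXO4o6Z1hoSnt6a4pYWFpYOUo+rD54STg4Rj1fjo95D5c8R0hKWUl5Z1loaGlreClcfCtKO0lLe3dWRxkvRxcfjm6JSoppKWl4aXmISEg4SVc+eSxJSmhra3tujk+aTV9ra1tZe3kMiUhYODlaiFl8fGt4XDo7Z0t9m3mHOT97WU1nOUlsiQyLWkp5eFhobHlYan2KCV17a3l3aGdKa1lWL3cpSW1pDIlZOmp6emuLWEl5fXkKSz07SDhISHl7amkeW1t5TogNY="/>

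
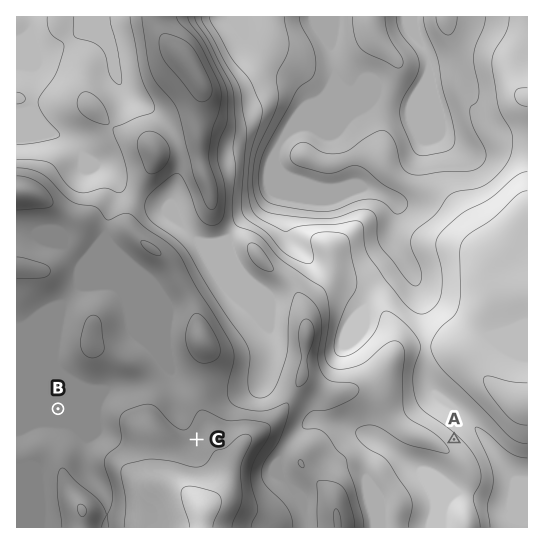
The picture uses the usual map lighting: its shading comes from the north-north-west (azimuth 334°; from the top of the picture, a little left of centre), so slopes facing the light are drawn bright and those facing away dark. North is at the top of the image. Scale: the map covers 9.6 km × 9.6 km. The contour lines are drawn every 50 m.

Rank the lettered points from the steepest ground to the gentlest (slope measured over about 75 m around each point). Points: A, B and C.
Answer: A C B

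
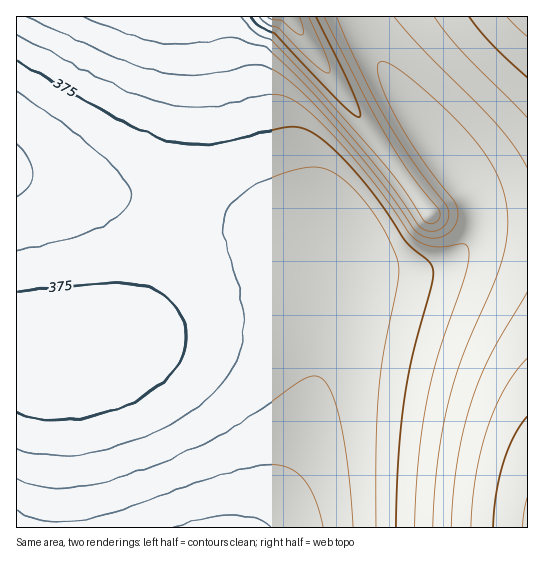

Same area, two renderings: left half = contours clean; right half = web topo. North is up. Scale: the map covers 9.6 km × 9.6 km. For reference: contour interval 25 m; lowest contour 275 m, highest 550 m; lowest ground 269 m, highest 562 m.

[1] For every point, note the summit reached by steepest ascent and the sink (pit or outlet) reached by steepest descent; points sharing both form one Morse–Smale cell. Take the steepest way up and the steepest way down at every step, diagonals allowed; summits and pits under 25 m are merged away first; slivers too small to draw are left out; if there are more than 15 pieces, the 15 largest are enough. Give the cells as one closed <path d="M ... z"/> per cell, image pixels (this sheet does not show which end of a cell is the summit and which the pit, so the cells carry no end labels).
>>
<path d="M179 208l-11 46-11 31-14 29-18 22-19 12-17 5-20 3-53-1 1 173 242 0 5-7 31-68 18-59 14-77 2-38-1-13-3-5-14-13-34-16-40-12z"/><path d="M527 225l-49 0-11 20-13 12-13 8-12 4-18 3-69-1-9 2-4 4-6 70-14 62-22 64-26 55 267-1z"/><path d="M358 16l-171 1 4 33 0 51-6 65-6 41 2 2 56 11 53 17 27 15 8 9 5 15 12-5 69 1 18-3 17-6 21-18 9-23-1-20-11-20-37-48-35-51-29-50z"/><path d="M186 16l-169 0-1 158 41 11 121 23 7-42 6-65 0-51-3-31z"/><path d="M527 16l-168 1 0 6 4 10 29 50 35 51 42 56 7 19-1 19 3-3 50 0z"/><path d="M17 175l-1 179 53 2 25-4 17-7 20-15 12-16 10-20 15-40 11-45-122-24z"/>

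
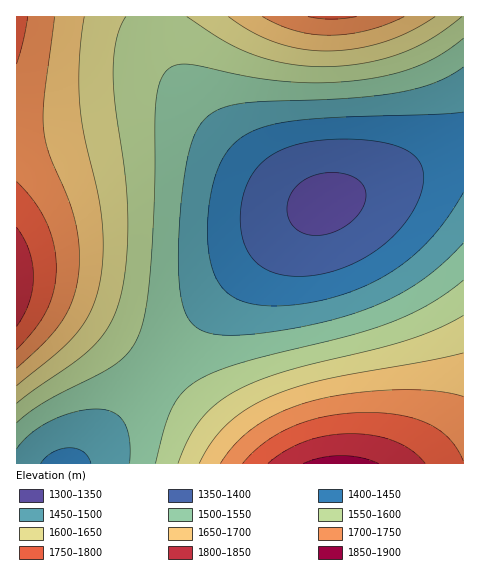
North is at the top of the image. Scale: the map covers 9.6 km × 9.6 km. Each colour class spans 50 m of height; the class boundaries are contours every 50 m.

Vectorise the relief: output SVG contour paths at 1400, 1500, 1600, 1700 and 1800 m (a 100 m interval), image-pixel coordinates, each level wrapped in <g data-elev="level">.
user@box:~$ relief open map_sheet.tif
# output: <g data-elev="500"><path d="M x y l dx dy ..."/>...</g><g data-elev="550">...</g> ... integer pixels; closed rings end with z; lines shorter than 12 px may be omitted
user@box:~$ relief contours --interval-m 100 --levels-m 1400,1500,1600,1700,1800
<g data-elev="1400"><path d="M287 276l-17-5-13-8-9-12-6-15-2-21 4-21 7-18 12-14 14-10 16-6 20-5 24-2 27 1 24 3 17 6 11 9 5 7 2 8 0 9-2 12-12 23-19 22-23 18-26 12-28 7z"/></g><g data-elev="1500"><path d="M17 449l15-16 22-14 26-8 23-2 14 5 8 10 5 17 0 22"/><path d="M463 243l-32 30-35 23-42 18-50 12-58 9-21 0-15-2-11-4-8-7-6-9-4-14-2-22-1-31 2-36 4-34 4-22 5-16 7-13 8-9 15-8 21-5 105-5 53-6 35-10 26-15"/></g><g data-elev="1600"><path d="M17 403l58-41 18-15 16-21 11-26 6-38 2-49-3-41-10-73-2-31 4-30 4-12 5-9"/><path d="M463 315l-25 14-28 10-122 31-26 9-23 10-21 13-16 16-13 20-11 25"/><path d="M187 17l37 24 29 14 34 9 36 3 40-4 36-9 32-15 31-22"/></g><g data-elev="1700"><path d="M463 396l-29-5-39-1-45 3-38 8-29 10-26 14-20 17-17 21"/><path d="M17 368l29-27 17-21 10-22 6-25 0-25-4-27-7-24-19-44-5-24 0-32 11-80"/><path d="M262 17l17 8 16 6 17 3 17 1 19-1 19-3 18-6 19-8"/></g><g data-elev="1800"><path d="M425 463l-13-12-17-10-20-5-24-2-23 1-22 6-20 10-18 12"/><path d="M17 327l12-25 3-12 1-13-1-13-3-13-5-13-7-11"/></g>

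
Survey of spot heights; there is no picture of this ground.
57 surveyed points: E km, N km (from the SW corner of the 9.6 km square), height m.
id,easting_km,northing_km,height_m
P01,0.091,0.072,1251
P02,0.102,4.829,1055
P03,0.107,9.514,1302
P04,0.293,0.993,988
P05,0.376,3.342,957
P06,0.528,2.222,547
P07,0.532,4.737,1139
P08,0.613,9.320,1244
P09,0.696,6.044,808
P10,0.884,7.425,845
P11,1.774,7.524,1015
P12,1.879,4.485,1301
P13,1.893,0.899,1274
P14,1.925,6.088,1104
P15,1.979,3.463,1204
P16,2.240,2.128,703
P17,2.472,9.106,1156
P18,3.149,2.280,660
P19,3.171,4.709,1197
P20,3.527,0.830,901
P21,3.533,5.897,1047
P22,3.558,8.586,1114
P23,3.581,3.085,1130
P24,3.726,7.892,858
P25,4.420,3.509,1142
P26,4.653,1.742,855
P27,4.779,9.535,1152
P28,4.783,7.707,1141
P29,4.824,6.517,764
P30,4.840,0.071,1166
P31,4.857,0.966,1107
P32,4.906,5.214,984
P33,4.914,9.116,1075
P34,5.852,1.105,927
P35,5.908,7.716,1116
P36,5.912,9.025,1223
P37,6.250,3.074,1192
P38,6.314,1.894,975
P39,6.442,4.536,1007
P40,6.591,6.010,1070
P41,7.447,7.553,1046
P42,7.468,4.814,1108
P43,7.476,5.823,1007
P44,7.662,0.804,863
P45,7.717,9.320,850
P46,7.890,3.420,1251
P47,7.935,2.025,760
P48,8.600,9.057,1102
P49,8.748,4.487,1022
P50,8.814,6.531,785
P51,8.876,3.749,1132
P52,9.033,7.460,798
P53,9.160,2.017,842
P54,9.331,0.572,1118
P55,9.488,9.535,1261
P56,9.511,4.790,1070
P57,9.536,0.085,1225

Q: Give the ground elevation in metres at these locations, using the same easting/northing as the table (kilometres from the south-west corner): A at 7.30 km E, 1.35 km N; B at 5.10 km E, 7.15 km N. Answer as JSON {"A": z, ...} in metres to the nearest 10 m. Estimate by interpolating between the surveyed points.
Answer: {"A": 830, "B": 1000}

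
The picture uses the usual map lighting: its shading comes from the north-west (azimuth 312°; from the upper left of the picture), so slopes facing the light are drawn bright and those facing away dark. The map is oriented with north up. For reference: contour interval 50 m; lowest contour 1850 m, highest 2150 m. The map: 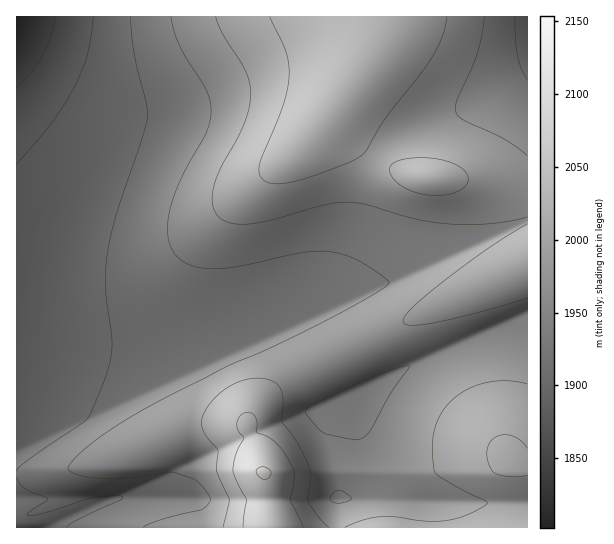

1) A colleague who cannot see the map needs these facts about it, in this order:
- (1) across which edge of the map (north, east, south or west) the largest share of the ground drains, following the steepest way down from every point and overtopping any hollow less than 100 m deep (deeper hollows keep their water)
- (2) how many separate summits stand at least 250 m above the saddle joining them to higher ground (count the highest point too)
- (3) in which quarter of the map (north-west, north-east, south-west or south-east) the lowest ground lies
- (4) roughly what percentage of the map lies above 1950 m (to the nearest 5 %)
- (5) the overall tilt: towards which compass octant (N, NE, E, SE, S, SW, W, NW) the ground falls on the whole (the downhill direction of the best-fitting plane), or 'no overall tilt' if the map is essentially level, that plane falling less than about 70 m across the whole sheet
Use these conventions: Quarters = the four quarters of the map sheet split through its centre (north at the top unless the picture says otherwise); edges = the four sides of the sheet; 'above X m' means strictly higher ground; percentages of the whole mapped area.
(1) The largest share of the runoff leaves by the western edge.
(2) Counting only tops that stand 250 m proud, the map has 1 summit.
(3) The lowest point lies in the north-west quarter of the map.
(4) About 80 % of the map lies above 1950 m.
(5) The general tilt is down to the west (the land rises towards the east).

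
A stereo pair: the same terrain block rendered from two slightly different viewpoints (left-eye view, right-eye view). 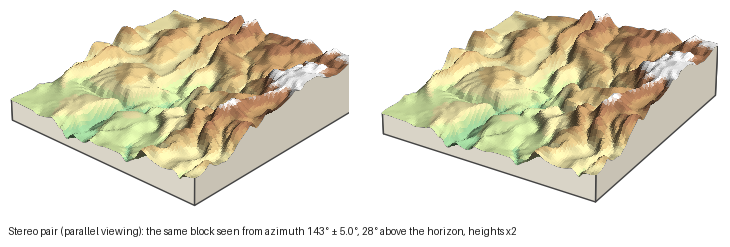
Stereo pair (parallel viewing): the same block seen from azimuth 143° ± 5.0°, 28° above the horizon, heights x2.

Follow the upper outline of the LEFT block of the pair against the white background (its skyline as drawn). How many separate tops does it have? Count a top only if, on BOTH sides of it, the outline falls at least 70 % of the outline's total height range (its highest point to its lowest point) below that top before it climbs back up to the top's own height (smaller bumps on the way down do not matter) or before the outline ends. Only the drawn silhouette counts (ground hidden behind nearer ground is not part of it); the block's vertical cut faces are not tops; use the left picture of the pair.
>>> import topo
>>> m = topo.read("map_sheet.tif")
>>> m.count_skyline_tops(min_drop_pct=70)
0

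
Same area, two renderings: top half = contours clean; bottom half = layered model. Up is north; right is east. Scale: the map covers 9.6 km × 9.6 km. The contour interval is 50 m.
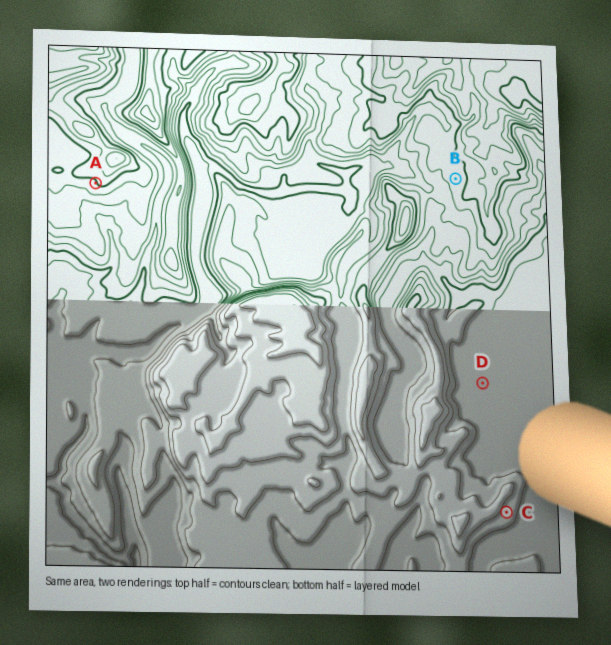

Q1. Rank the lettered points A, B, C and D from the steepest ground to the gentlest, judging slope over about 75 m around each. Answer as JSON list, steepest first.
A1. ["C", "A", "B", "D"]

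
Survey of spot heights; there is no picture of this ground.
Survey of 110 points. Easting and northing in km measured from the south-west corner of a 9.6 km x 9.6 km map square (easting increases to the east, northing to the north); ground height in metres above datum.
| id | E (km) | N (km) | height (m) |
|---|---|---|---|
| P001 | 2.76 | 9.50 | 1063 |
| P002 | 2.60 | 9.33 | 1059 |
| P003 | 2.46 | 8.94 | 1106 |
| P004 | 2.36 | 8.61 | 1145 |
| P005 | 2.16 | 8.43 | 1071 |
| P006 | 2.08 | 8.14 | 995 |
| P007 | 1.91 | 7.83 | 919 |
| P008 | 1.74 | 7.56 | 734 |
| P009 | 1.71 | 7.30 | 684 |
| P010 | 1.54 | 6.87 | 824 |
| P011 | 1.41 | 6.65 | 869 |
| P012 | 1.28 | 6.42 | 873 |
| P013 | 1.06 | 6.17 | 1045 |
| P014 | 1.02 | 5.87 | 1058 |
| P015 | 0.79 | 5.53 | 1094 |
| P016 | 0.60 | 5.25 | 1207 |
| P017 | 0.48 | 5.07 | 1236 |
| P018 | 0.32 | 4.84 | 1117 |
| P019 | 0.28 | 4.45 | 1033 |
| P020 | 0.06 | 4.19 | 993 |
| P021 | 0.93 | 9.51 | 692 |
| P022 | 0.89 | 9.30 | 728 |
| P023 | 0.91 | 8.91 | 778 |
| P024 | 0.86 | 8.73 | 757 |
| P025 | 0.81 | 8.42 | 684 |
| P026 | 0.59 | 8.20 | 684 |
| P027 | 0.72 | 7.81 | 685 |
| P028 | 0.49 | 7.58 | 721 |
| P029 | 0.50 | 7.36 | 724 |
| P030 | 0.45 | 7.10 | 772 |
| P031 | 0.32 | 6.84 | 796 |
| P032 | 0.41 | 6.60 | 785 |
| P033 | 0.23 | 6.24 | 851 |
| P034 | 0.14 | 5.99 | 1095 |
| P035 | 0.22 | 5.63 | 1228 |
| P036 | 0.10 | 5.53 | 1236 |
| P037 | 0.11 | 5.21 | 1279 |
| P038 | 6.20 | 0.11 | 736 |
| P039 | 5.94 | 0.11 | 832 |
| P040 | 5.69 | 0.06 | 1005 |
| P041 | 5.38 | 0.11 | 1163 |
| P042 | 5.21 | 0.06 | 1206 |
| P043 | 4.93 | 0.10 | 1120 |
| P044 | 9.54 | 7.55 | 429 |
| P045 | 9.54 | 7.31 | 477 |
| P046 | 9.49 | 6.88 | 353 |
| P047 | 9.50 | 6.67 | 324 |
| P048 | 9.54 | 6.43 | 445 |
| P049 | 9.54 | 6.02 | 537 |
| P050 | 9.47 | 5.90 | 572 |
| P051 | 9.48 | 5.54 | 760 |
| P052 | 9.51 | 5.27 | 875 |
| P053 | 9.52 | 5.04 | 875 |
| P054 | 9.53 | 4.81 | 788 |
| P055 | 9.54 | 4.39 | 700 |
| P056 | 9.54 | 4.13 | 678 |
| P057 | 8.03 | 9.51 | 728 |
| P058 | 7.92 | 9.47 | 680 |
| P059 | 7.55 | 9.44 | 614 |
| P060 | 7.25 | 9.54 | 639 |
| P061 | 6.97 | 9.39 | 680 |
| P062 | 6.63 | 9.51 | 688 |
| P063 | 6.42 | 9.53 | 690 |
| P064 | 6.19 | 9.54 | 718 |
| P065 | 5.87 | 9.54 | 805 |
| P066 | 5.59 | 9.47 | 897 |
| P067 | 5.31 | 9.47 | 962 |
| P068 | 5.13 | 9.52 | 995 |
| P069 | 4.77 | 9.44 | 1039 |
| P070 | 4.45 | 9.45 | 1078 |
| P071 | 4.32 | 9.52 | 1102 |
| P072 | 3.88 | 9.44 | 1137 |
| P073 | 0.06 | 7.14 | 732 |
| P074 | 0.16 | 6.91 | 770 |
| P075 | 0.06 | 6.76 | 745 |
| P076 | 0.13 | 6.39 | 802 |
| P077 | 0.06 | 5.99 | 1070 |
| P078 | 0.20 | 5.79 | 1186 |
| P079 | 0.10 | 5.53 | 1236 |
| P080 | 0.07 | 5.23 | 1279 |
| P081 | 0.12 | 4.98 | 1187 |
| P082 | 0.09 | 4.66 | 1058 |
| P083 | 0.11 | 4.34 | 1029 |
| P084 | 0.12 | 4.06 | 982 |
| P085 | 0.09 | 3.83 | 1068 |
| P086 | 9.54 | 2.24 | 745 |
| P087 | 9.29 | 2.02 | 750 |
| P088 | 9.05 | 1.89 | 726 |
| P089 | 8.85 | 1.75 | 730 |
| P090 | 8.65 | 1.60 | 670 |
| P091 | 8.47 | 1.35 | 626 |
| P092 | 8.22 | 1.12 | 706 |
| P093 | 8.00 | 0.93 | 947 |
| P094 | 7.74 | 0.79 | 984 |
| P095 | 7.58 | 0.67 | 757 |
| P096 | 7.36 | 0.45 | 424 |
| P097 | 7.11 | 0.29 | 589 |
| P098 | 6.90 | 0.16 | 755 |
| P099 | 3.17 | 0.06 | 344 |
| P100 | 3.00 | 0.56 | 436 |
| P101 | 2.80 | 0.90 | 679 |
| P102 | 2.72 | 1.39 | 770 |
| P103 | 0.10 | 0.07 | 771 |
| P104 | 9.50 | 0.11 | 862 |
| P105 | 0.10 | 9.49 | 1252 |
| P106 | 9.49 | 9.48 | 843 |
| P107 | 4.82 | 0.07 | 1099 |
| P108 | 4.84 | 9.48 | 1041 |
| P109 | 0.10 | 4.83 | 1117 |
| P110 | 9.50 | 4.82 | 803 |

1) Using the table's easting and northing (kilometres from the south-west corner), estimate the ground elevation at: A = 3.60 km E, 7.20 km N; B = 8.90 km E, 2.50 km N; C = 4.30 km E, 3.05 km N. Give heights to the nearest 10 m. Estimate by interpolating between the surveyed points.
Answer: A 690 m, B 810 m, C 750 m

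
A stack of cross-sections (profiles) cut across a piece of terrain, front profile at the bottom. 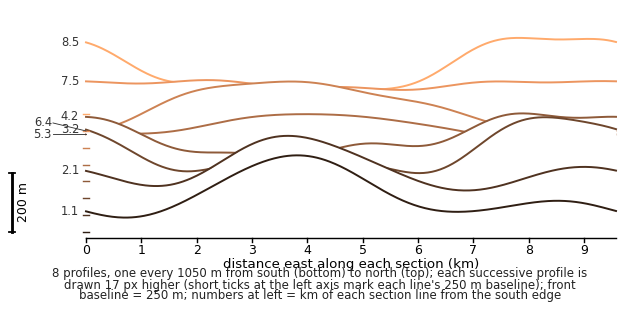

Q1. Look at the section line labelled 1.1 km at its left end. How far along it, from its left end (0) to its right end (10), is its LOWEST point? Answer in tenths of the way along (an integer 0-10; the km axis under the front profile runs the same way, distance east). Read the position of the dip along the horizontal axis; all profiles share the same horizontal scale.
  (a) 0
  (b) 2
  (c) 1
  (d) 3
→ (c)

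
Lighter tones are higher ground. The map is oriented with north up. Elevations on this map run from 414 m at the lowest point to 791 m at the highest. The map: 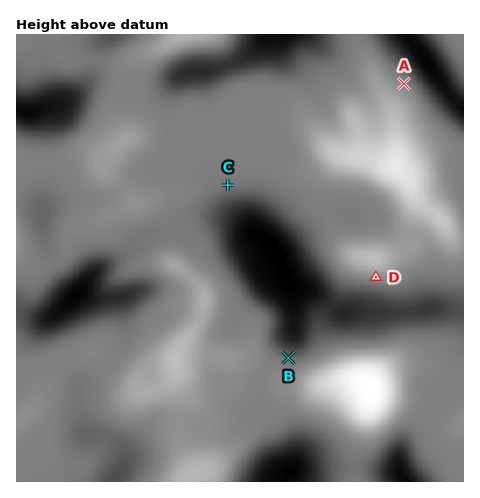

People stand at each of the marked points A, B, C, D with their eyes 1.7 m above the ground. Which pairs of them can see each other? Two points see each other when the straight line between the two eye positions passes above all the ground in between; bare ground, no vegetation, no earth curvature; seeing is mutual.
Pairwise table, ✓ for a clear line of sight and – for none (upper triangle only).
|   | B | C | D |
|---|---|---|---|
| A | – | – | – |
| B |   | ✓ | ✓ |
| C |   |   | – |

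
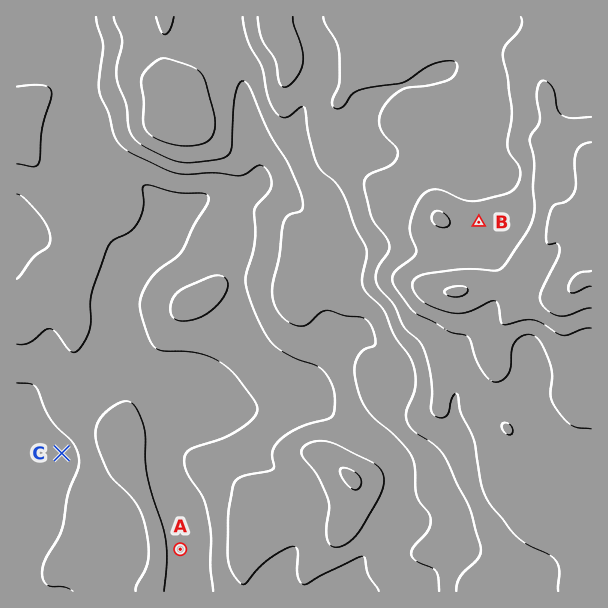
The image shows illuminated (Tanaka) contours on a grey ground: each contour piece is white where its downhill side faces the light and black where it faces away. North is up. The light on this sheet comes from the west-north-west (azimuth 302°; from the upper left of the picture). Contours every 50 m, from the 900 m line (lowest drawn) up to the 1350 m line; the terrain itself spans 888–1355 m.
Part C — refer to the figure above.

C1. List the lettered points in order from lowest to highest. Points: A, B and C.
C A B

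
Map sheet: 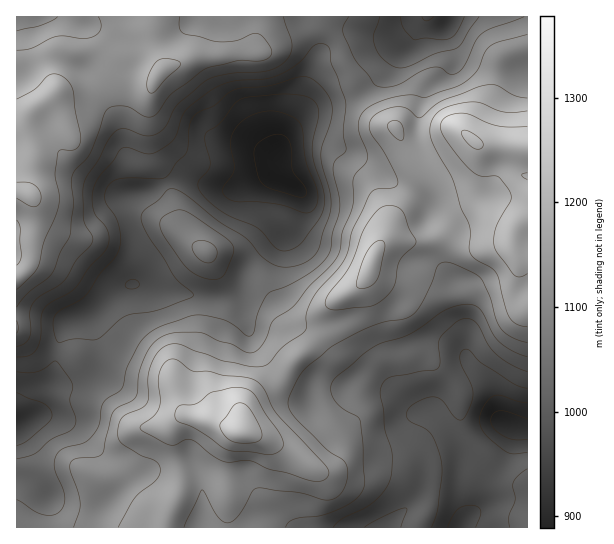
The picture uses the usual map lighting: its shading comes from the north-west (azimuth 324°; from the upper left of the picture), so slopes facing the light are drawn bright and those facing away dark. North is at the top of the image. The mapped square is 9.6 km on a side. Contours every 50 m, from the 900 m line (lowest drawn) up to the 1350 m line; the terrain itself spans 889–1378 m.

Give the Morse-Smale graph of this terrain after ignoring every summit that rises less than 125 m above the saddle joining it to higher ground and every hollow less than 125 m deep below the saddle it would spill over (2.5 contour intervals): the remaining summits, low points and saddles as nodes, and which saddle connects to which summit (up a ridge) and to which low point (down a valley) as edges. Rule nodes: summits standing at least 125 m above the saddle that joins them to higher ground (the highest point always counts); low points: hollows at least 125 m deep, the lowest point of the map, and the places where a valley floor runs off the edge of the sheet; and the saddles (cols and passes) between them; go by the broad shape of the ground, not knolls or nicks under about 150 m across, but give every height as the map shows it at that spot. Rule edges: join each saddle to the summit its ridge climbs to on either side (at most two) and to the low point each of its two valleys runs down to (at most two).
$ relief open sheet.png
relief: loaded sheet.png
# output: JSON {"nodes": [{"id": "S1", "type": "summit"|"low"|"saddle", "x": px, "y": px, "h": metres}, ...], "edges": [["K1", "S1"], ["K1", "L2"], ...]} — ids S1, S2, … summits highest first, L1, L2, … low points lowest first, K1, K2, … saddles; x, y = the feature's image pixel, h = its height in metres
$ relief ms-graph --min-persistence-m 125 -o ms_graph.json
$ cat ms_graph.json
{"nodes": [
{"id": "S1", "type": "summit", "x": 241, "y": 430, "h": 1378},
{"id": "S2", "type": "summit", "x": 473, "y": 141, "h": 1355},
{"id": "S3", "type": "summit", "x": 30, "y": 195, "h": 1311},
{"id": "L1", "type": "low", "x": 278, "y": 151, "h": 889},
{"id": "L2", "type": "low", "x": 507, "y": 425, "h": 924},
{"id": "L3", "type": "low", "x": 449, "y": 25, "h": 972},
{"id": "K1", "type": "saddle", "x": 178, "y": 466, "h": 1220},
{"id": "K2", "type": "saddle", "x": 319, "y": 338, "h": 1212},
{"id": "K3", "type": "saddle", "x": 527, "y": 49, "h": 1171},
{"id": "K4", "type": "saddle", "x": 337, "y": 43, "h": 1107},
{"id": "K5", "type": "saddle", "x": 57, "y": 351, "h": 1052}],
"edges": [["K1", "S1"], ["K1", "L1"], ["K1", "L2"], ["K2", "S1"], ["K2", "S2"], ["K2", "L1"], ["K2", "L2"], ["K3", "S2"], ["K3", "L1"], ["K3", "L3"], ["K4", "S3"], ["K4", "L1"], ["K4", "L3"], ["K5", "S1"], ["K5", "S3"], ["K5", "L1"]]}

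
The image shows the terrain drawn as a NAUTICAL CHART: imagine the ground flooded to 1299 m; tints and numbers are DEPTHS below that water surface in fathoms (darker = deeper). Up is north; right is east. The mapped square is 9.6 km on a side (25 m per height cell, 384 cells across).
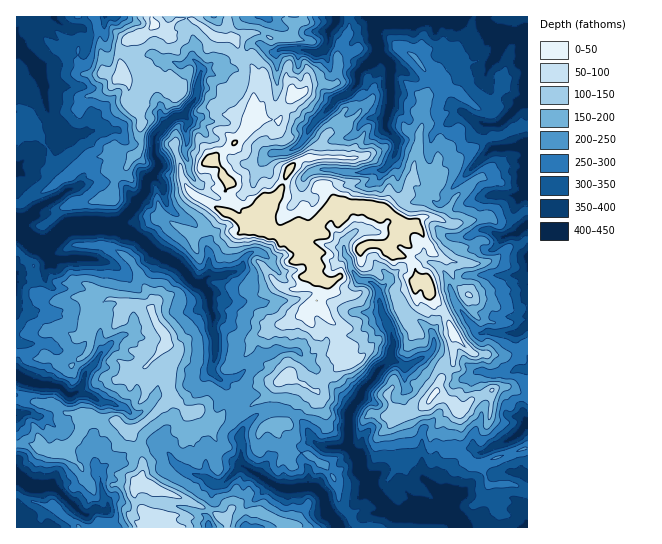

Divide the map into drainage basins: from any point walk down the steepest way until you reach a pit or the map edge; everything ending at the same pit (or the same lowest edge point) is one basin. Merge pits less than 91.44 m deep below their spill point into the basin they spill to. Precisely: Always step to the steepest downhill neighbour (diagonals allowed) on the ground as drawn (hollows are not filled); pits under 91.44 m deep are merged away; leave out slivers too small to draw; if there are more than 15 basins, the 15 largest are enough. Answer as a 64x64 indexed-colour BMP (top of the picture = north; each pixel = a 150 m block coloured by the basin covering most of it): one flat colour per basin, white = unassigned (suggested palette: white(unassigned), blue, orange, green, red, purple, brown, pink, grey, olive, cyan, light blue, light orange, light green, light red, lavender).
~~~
<image width="64" height="64" href="data:image/bmp;base64,Qk12CAAAAAAAAHYAAAAoAAAAQAAAAEAAAAABAAQAAAAAAAAIAAATCwAAEwsAABAAAAAAAAAA////ALR3HwAOf/8ALKAsACgn1gC9Z5QAS1aMAMJ34wB/f38AIr28AM++FwDox64AeLv/AIrfmACWmP8A1bDFAAAAAAd3d3d3ci////8AAAAAZmZmZiIiIiIiIiIiIgAAAAAAd3d3d3f/////8gAAAGZmZmZmIiIiIiIiIiIiAAAAAAd3d3d3d/////8iJmZmZmZmZmIiIiIiIiIiIiIAAAB3d3d3d3d////yIiJmZmZmZmZmIiIiIiIiIiIiIgAAd3d3d3d3d3//8iIiJmZmZmZmZmYiIiIiIiIiIiIgAAB3d3d3d3d3fyIiIiImZmZmZmZmZiIiIiIiIiIiIiAAAHd3d3d3d3d3IiIiIiZmZmZmZmZmIiIiIiIiIiIiIAAAd3d3d3d3d3ciIiIiJmZmZmZmZmIiIiIiIiIiIiIAAAB3d3d3d3d3dyIiIiImZmZmZmZiIiIiIiIiIiIiu7AAAHd3d3d3d3dyIiIiIiZmZmZmIiIiIiIiIiIiIiu7u7sAd+7u53d3d3IiIiIiJmZmZmIiIiIiIiIiIiIiu7u7u7vu7u7ud3d3IiIiIiImZmZmYiIiIiIiIiIiIiK7u7u7u+7u7u53d3VSIiIiIiZmZmZiIiIiIiIiIiIiIru7u7u77u7u7nd3VVUiIiIiFmZmZmYiIiIiIiIiIiIiK7u7u7vu7u5VVVVVVVIiIiEREWZmZiIiIiIiIiIiIiIru7u7u+7lVVVVVVVVVVIREREREWZmYiIiIiIiIiIiIiO7u7u7VVVVVVVVVVVVURERERERFmZmIiIiIiIiIiIjMzO7u7tVVVVVVVVVVVVRERERERERZmZiIiIiIiIiIiMzMzO7M1VVVVVVVVVVVVEREREREREWYiIiIiIiIiIiIzMzMzMzVVVVVVVVVVVVUREREREREREiIiIiIiIiIiIiMzMzMzNVVVUVVVVVVVVRERERERERESIiIiIiIiIiIiIjMzMzM1ERERFVVVVVVVURERERERERIiIiIiIiIiIiIiMzMzMzERERERVVVVVVUREREREREREiIiIiIiIiIiIiI4iIiIgRERERFVVVVVVRERERERERESIiIiIiIiIiIiIoiIiIiN3dEd0RVVVVVREREREREREREiIiIiIiIiIiIiiIiIiI3d3d3dFVVVVVERERERERERESIiIiIiIiIiIiiIiIiIjd3d3d3VVVVVERERERERERERIiIiIiIiIiIiKIiIiIiN3d3d3dVVVVURERERERERERESIiIiIiIiIiKIiIiIiI3d0R3dEVERERERERERERERERESIiIiIiIiKIiIiIiIjd0REREREREREREREREREREREREiIiIiIiIoiIiIiIiN3RERERERERERERERERERERERESIiIiIiIoiIiIiIiI3dERERERERERERERERERERERESIiIiIiIoiIiIiIiIjdERERERERERERERERERERERESIiIiIiIiiIiIiIiIiNERERERERERERERERERERERERIiIiIiIiiIiMzMzIiIERERERERERERERERERERERERIiIiIiIoiIjMzMzMyIgRERERERERERERERERERERERIiIiIiIiiIiMzMzMzMyBERERERERERERERERERERERMiIiIiIiIoiMzMzMzMzMERERERERERERERERERESIzMzMiIiIiIiiMzMzMzMzMwRERERERERERERERERESIiMzMzIiIiIiKZzMmZnMyZzBERERERERERERERERESIiIzMzMyIiIiKZmZmZmZmZmZERERERERERERERERERIiIzMzMzMzMzM5mZmZmZmZmZkAEREREREREREREREREiIiMzMzMzMzMzM5mZmZmZmZmQAAEREREREREREREREiIiIjMzMzMzMzMzmZmZmZmZmZAAAAERERERERERERESIiIiIzMzMzMzMzMzOZmZmZmZkAAARBERERERERERERIiIiIjMzMzMzMzMzMzmZmZmZmQAARERBERERERERERIiIiIjMzMzMzMzMzMzM5mZmZmZAABERERBEREREREREiIiIiMzMzMzMzMzMzMzM5mZmZkAAERERERERBEREREREiIiIzMzMzMzMzMzMzMzOZmZmQAEREREREREERERERERIiIjMzMzMzMzMzMzMzMzOZmZAEREREREREERERERERESIiMzMzMzMzMzMzMzMzMzOZlERERERERERBERERERERIiIzMzMzMzMzMzMzMzMzMzM0RERERERERBERERERERGqqjMzMzMzMzMzMzMzMzMzMzREREREREREEREREREREaqqMzMzMzMzMzMzMzMzMzMzNEREREREREERERERERERGqqjMzMzMzMzMzMzMzMzMzM0REREREREQREREREREREaqqqjMzMzMzMzMzMzMzMzMzRERERERERBERERERERERqqqqo6ozMzMzMzMzMzMzMzNEREREREQBERERERERERGqqqqqqjMzMzMzMzMzMzMzM0REREREQAEREREREREREaqqqqqqMzMzMzMzMzMzMzMzRERERERAAREREREREREaqqqqqqozMzMzMzMzMzMzMzNEREREREABEREREREREaqqqqqqqjMzMzMzMzMzMzMzM0REREREAAARERERERERqqqqqqqqozMzMzMzMzMzMzMzREREREQAAAEREREREACqoAAKqqqjMzMzMzMzMzMzMzNERERERAAAAAEhEREAAAAAAAqqqqozMzMzMzMzMzMzM0REREREAAAAAiIRAAAAAAAAAKqqqjMzMzMzMzMzMzMz"/>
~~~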